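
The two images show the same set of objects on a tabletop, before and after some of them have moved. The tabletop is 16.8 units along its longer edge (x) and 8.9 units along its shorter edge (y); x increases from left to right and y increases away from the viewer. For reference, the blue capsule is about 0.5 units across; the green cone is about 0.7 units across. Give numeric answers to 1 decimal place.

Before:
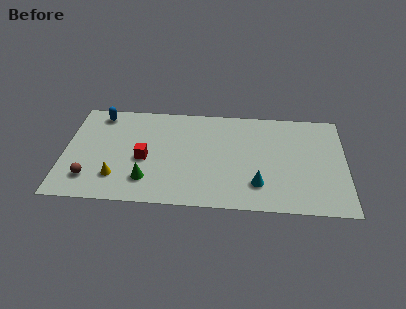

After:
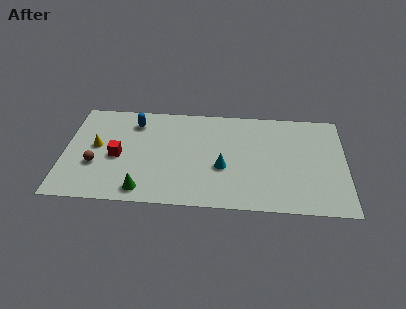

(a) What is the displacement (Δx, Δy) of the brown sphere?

(0.3, 1.2)

From the two frames, the brown sphere sits at roughly (1.6, 2.0) before and (1.9, 3.2) after.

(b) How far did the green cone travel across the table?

0.9

The green cone was near (5.0, 2.1) before and (4.8, 1.2) after, so it travelled √(0.2² + 0.9²) ≈ 0.9 units.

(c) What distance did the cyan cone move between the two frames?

2.5

The cyan cone moved from about (11.6, 2.2) to (9.5, 3.5), a distance of √(2.1² + 1.3²) ≈ 2.5.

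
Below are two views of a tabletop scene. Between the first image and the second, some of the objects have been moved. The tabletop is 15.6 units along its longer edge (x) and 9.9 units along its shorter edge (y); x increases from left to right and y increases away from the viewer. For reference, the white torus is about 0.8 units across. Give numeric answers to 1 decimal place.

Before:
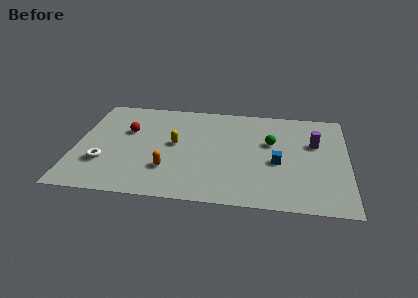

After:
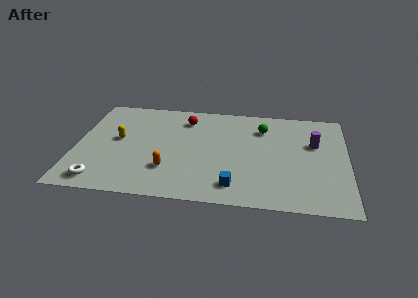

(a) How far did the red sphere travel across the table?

3.7

From (2.9, 6.3) to (6.2, 7.9), the red sphere covered √(3.3² + 1.6²) ≈ 3.7 units.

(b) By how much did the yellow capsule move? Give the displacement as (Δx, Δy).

(-3.3, 0.1)

The yellow capsule started near (5.7, 5.3) and ended near (2.4, 5.4).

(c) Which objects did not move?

the orange capsule and the purple cylinder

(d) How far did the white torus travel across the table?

1.7

From (1.7, 3.0) to (1.6, 1.3), the white torus covered √(0.1² + 1.7²) ≈ 1.7 units.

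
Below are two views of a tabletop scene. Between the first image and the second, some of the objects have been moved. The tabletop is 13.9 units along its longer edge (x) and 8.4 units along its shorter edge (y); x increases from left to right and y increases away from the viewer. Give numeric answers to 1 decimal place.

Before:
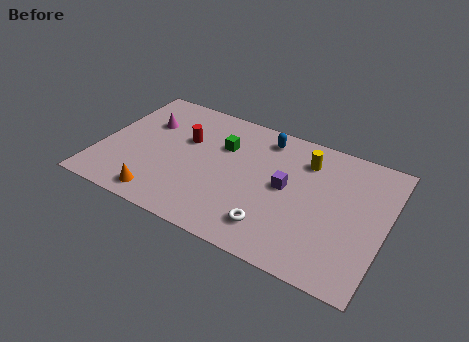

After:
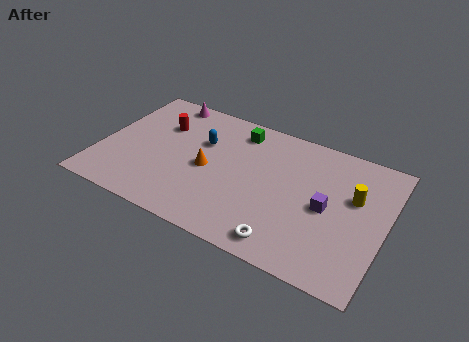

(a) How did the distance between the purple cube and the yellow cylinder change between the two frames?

-0.5

Before: roughly 2.2 units apart; after: 1.7. That's 0.5 units closer together.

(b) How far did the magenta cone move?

2.0

From (2.0, 5.7) to (2.6, 7.6), the magenta cone covered √(0.6² + 1.9²) ≈ 2.0 units.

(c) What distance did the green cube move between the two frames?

1.4

The green cube was near (5.8, 5.7) before and (6.4, 7.0) after, so it travelled √(0.6² + 1.3²) ≈ 1.4 units.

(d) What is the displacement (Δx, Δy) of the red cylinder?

(-1.3, 0.5)

The red cylinder was at about (4.0, 5.3) and moved to about (2.7, 5.8).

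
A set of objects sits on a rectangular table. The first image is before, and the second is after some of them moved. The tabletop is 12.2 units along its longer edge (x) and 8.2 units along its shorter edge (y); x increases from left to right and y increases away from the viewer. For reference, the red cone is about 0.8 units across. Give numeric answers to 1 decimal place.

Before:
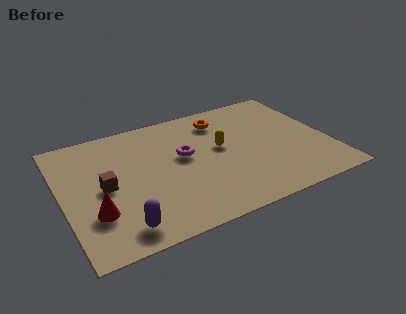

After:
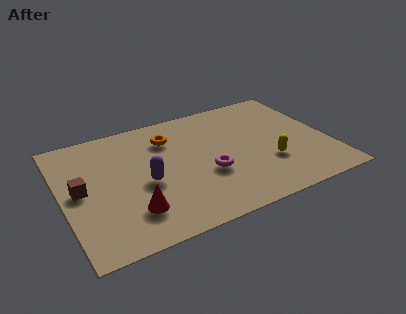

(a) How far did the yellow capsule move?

2.8

The yellow capsule moved from about (7.3, 4.6) to (9.3, 2.7), a distance of √(2.0² + 1.9²) ≈ 2.8.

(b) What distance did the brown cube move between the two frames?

1.1

The brown cube was near (1.9, 4.0) before and (0.8, 4.2) after, so it travelled √(1.1² + 0.2²) ≈ 1.1 units.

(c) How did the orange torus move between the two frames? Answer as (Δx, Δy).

(-2.5, -0.4)

The orange torus started near (7.6, 6.6) and ended near (5.1, 6.2).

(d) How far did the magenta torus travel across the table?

1.8

The magenta torus moved from about (5.6, 4.7) to (6.5, 3.1), a distance of √(0.9² + 1.6²) ≈ 1.8.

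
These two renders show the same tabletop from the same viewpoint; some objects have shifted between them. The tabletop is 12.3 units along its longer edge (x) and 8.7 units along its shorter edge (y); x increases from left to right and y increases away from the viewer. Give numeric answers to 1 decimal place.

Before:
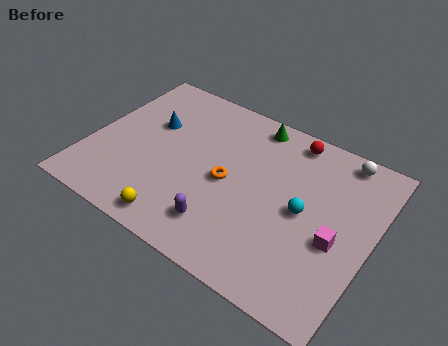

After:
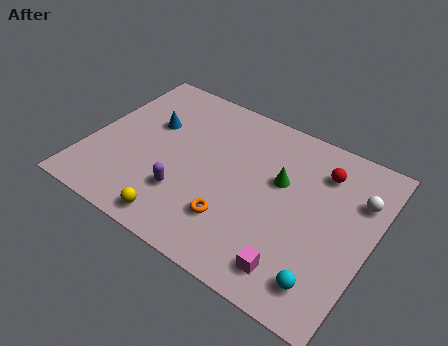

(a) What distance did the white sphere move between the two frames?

2.0

The white sphere was near (10.5, 7.8) before and (11.5, 6.1) after, so it travelled √(1.0² + 1.7²) ≈ 2.0 units.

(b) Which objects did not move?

the blue cone and the yellow sphere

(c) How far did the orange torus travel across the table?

1.9

From (6.1, 4.1) to (6.7, 2.3), the orange torus covered √(0.6² + 1.8²) ≈ 1.9 units.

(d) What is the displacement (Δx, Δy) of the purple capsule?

(-1.8, 0.7)

The purple capsule was at about (6.3, 1.8) and moved to about (4.5, 2.5).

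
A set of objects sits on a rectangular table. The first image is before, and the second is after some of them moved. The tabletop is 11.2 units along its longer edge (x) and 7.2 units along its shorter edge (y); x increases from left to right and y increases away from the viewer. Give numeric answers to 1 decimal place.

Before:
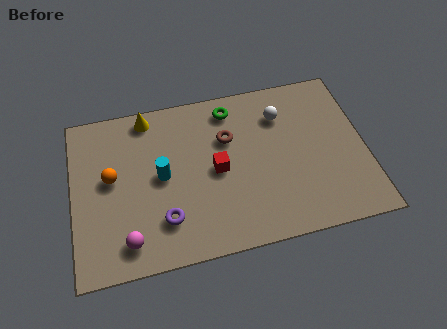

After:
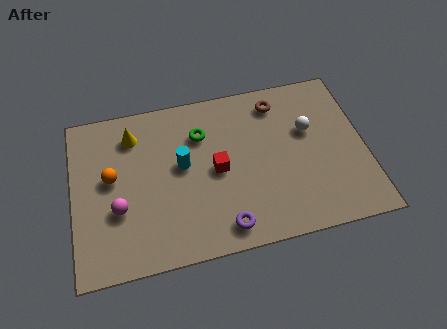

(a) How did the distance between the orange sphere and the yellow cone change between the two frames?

-0.9

Before: roughly 2.8 units apart; after: 1.9. That's 0.9 units closer together.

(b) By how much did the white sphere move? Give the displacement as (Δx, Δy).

(1.0, -0.9)

The white sphere started near (8.1, 5.4) and ended near (9.1, 4.5).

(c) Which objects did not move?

the orange sphere and the red cube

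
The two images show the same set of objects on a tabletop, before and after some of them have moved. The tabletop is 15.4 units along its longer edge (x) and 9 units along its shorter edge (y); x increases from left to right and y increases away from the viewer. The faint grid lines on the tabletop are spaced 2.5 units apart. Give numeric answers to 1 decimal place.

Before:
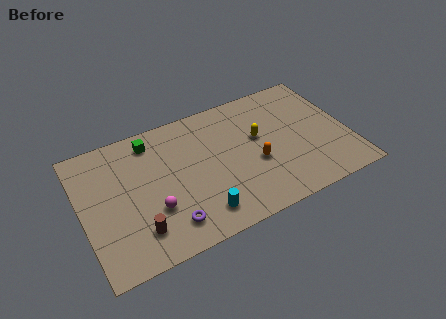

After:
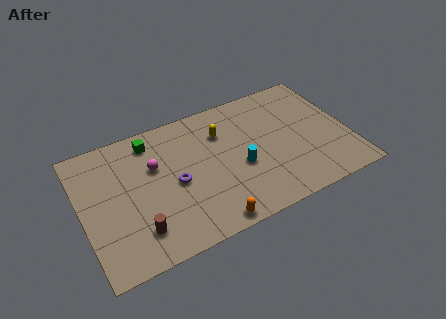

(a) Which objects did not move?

the brown cylinder and the green cube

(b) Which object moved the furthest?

the orange capsule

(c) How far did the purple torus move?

2.6

The purple torus moved from about (4.6, 1.7) to (5.3, 4.2), a distance of √(0.7² + 2.5²) ≈ 2.6.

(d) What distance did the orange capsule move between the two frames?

4.2

The orange capsule moved from about (9.9, 3.6) to (6.8, 0.8), a distance of √(3.1² + 2.8²) ≈ 4.2.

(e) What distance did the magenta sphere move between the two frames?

2.8

The magenta sphere was near (3.9, 3.0) before and (4.3, 5.8) after, so it travelled √(0.4² + 2.8²) ≈ 2.8 units.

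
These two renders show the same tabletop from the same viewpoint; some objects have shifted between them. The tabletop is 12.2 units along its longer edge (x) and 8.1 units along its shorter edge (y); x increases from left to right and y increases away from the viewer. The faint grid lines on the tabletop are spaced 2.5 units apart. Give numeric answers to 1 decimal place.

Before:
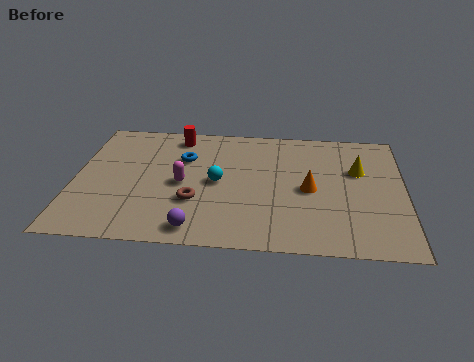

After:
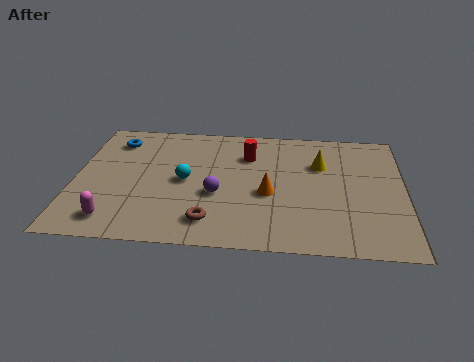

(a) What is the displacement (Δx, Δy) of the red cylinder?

(2.7, -1.1)

The red cylinder started near (3.7, 7.0) and ended near (6.4, 5.9).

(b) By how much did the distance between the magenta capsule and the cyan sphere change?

+2.4

They were about 1.3 units apart before and 3.7 after — 2.4 units further apart.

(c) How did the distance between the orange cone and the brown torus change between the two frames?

-1.5

They were about 4.3 units apart before and 2.8 after — 1.5 units closer together.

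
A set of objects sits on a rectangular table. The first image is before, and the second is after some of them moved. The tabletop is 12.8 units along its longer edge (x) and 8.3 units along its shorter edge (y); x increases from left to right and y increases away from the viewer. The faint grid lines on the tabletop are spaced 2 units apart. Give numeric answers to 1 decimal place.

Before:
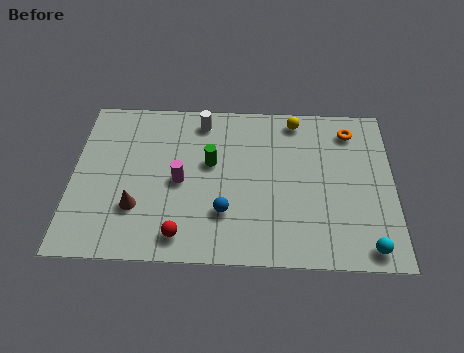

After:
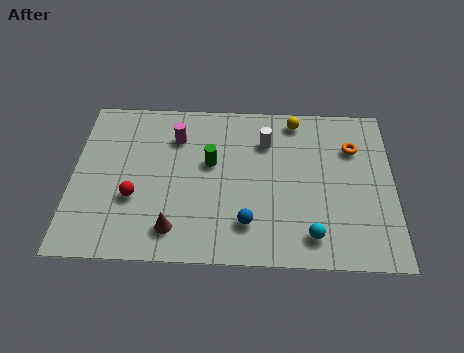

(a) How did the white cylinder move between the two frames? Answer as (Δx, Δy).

(2.6, -1.0)

From the two frames, the white cylinder sits at roughly (5.1, 7.1) before and (7.7, 6.1) after.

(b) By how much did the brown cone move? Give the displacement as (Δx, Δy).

(1.5, -1.0)

The brown cone started near (2.6, 2.5) and ended near (4.1, 1.5).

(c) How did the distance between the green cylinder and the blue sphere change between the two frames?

+0.8

The distance was about 2.6 in the first image and 3.4 in the second, so they moved 0.8 units further apart.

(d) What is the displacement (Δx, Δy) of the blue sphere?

(0.9, -0.5)

From the two frames, the blue sphere sits at roughly (6.1, 2.4) before and (7.0, 1.9) after.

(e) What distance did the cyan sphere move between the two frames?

2.3

From (11.7, 0.9) to (9.5, 1.4), the cyan sphere covered √(2.2² + 0.5²) ≈ 2.3 units.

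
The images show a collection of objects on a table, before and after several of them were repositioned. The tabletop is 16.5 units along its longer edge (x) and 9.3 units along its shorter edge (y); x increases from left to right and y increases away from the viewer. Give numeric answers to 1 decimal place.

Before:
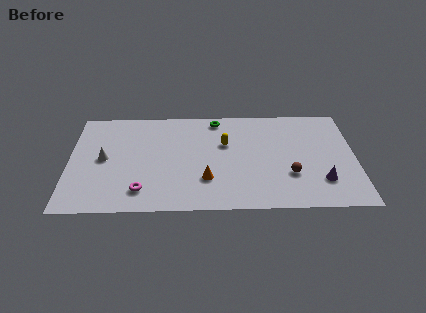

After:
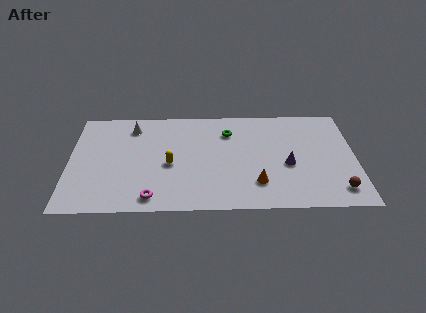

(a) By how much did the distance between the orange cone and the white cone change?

+2.7

Before: roughly 6.2 units apart; after: 8.9. That's 2.7 units further apart.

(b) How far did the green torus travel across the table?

1.4

The green torus was near (8.5, 8.2) before and (9.2, 7.0) after, so it travelled √(0.7² + 1.2²) ≈ 1.4 units.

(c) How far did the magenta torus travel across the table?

0.8

From (4.2, 1.8) to (4.8, 1.2), the magenta torus covered √(0.6² + 0.6²) ≈ 0.8 units.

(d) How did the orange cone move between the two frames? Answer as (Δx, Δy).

(2.9, -0.4)

The orange cone started near (7.9, 2.7) and ended near (10.8, 2.3).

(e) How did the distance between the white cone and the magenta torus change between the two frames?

+2.9

Before: roughly 3.6 units apart; after: 6.5. That's 2.9 units further apart.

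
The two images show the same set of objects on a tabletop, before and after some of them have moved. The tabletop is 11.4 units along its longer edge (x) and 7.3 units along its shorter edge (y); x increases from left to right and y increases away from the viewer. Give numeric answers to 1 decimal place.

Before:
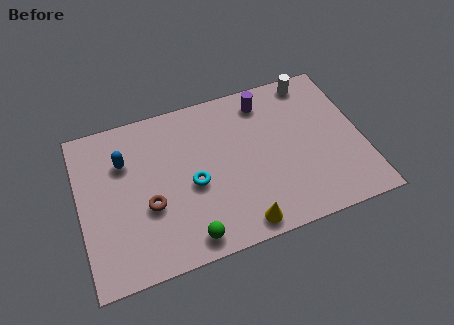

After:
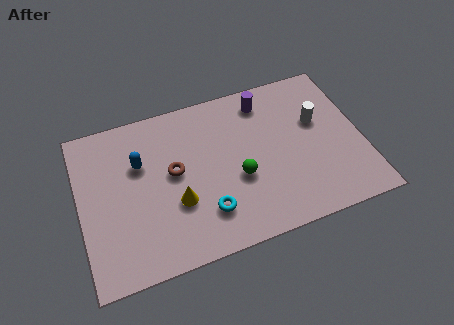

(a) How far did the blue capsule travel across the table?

0.7

From (1.9, 5.1) to (2.5, 4.8), the blue capsule covered √(0.6² + 0.3²) ≈ 0.7 units.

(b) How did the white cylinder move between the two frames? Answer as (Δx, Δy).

(0.0, -2.0)

From the two frames, the white cylinder sits at roughly (9.7, 6.5) before and (9.7, 4.5) after.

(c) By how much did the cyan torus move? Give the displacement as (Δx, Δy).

(0.4, -1.4)

The cyan torus was at about (4.5, 3.2) and moved to about (4.9, 1.8).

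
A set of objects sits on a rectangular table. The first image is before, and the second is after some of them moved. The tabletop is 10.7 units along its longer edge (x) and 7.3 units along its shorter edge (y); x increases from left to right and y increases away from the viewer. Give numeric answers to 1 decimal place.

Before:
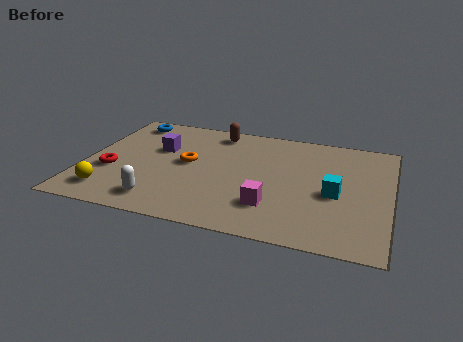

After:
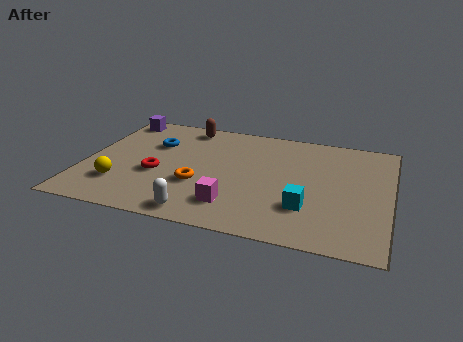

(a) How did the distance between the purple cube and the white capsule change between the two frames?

+3.2

The distance was about 3.4 in the first image and 6.6 in the second, so they moved 3.2 units further apart.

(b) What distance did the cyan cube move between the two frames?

1.4

The cyan cube was near (8.8, 3.2) before and (7.9, 2.1) after, so it travelled √(0.9² + 1.1²) ≈ 1.4 units.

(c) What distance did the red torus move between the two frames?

1.6

From (1.0, 2.7) to (2.6, 2.9), the red torus covered √(1.6² + 0.2²) ≈ 1.6 units.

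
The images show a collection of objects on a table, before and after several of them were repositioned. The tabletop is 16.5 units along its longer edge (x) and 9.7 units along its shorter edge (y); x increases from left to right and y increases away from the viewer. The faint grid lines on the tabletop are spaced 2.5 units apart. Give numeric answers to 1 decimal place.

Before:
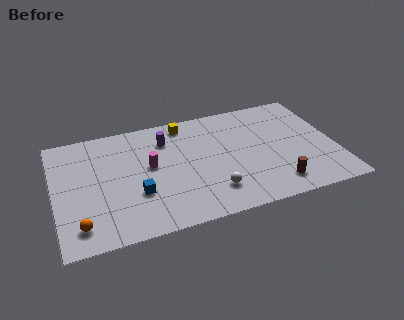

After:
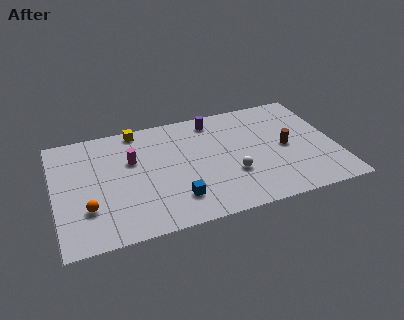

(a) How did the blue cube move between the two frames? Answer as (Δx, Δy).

(2.2, -1.1)

The blue cube started near (4.7, 3.3) and ended near (6.9, 2.2).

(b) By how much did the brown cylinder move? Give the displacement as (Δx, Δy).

(0.9, 3.0)

The brown cylinder was at about (12.7, 1.7) and moved to about (13.6, 4.7).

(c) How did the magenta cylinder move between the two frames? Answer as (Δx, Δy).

(-1.0, 0.8)

From the two frames, the magenta cylinder sits at roughly (5.6, 5.4) before and (4.6, 6.2) after.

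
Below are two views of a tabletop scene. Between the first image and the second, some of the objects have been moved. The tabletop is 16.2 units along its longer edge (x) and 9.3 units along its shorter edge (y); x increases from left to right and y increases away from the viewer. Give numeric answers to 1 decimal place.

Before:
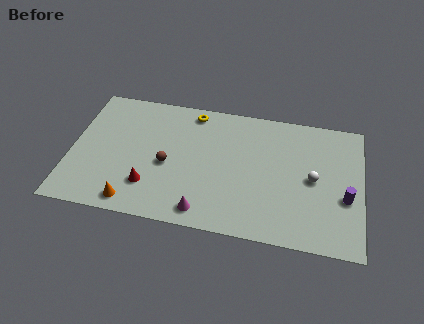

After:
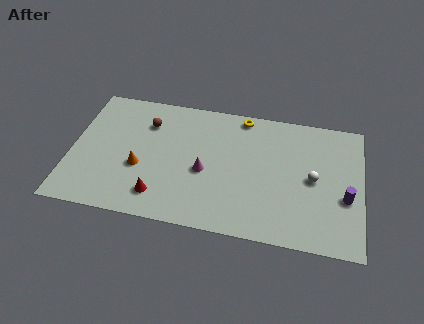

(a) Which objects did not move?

the purple cylinder and the white sphere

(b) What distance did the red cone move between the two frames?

0.8

The red cone was near (4.5, 2.4) before and (5.1, 1.8) after, so it travelled √(0.6² + 0.6²) ≈ 0.8 units.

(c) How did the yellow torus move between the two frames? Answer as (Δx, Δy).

(2.8, 0.2)

From the two frames, the yellow torus sits at roughly (6.6, 8.2) before and (9.4, 8.4) after.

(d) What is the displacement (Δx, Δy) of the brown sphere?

(-1.3, 2.8)

From the two frames, the brown sphere sits at roughly (5.4, 4.1) before and (4.1, 6.9) after.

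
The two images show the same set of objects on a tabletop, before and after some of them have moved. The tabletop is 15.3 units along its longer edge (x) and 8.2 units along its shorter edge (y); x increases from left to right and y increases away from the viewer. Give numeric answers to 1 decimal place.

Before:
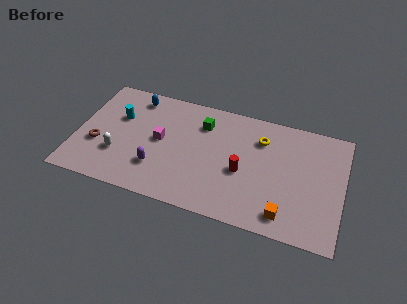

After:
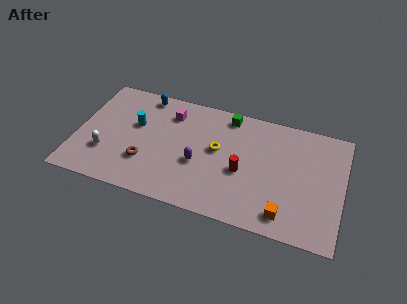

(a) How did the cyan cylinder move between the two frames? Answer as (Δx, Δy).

(1.0, -0.3)

The cyan cylinder was at about (2.3, 5.3) and moved to about (3.3, 5.0).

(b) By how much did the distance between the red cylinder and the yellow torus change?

-0.9

Before: roughly 2.8 units apart; after: 1.9. That's 0.9 units closer together.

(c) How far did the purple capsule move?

2.5

The purple capsule was near (4.8, 2.3) before and (7.1, 3.3) after, so it travelled √(2.3² + 1.0²) ≈ 2.5 units.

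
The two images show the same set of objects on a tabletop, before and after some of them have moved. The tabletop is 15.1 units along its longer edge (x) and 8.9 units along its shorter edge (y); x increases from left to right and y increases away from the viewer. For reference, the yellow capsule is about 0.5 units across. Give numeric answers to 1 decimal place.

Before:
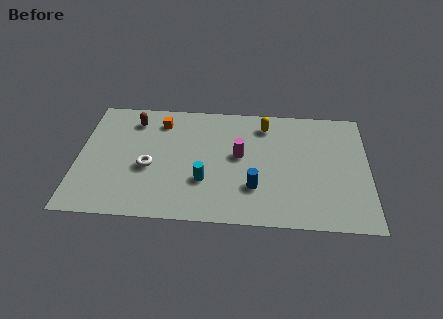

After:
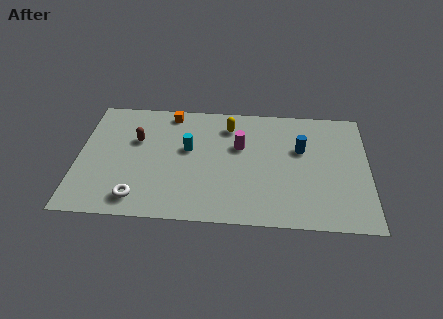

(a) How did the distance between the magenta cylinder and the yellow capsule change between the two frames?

-1.1

They were about 2.7 units apart before and 1.6 after — 1.1 units closer together.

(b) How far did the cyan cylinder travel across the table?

2.5

From (6.6, 2.9) to (5.7, 5.2), the cyan cylinder covered √(0.9² + 2.3²) ≈ 2.5 units.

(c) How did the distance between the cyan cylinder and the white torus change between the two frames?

+1.5

The distance was about 3.0 in the first image and 4.5 in the second, so they moved 1.5 units further apart.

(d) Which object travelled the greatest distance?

the blue cylinder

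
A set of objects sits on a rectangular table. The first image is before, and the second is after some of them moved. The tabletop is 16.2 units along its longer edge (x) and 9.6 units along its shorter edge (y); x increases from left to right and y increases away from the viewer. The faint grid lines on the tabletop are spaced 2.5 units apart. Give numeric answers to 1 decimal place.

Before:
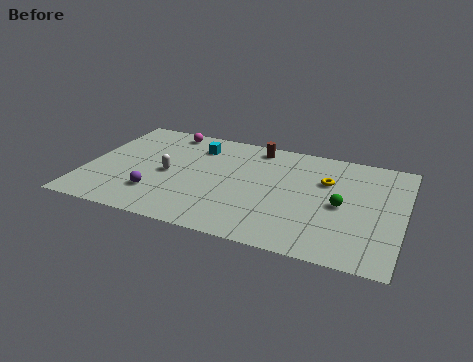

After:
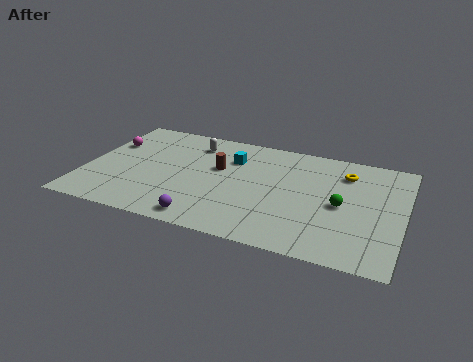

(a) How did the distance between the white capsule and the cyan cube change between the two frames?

-1.0

Before: roughly 3.2 units apart; after: 2.2. That's 1.0 units closer together.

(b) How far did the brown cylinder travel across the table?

3.1

The brown cylinder was near (8.4, 8.4) before and (6.7, 5.8) after, so it travelled √(1.7² + 2.6²) ≈ 3.1 units.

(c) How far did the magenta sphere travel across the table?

3.5

The magenta sphere moved from about (3.7, 8.5) to (0.9, 6.4), a distance of √(2.8² + 2.1²) ≈ 3.5.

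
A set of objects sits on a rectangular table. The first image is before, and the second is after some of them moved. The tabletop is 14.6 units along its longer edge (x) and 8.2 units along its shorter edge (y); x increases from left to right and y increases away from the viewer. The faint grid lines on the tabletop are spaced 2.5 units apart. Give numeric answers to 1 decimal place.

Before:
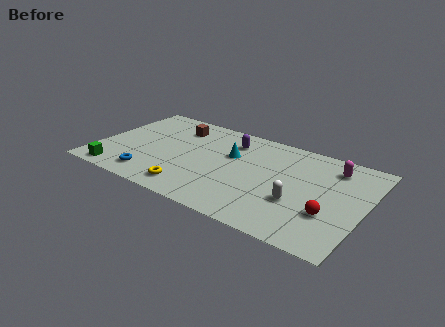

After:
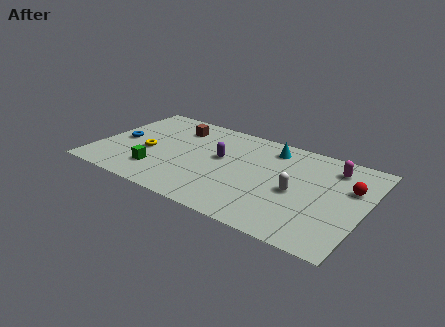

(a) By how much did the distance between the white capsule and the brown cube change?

-0.5

Before: roughly 8.1 units apart; after: 7.6. That's 0.5 units closer together.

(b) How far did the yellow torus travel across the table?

3.6

From (5.6, 1.3) to (2.8, 3.5), the yellow torus covered √(2.8² + 2.2²) ≈ 3.6 units.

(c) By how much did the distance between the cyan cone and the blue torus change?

+3.1

The distance was about 5.4 in the first image and 8.5 in the second, so they moved 3.1 units further apart.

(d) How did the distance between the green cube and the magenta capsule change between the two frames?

-2.4

Before: roughly 12.5 units apart; after: 10.1. That's 2.4 units closer together.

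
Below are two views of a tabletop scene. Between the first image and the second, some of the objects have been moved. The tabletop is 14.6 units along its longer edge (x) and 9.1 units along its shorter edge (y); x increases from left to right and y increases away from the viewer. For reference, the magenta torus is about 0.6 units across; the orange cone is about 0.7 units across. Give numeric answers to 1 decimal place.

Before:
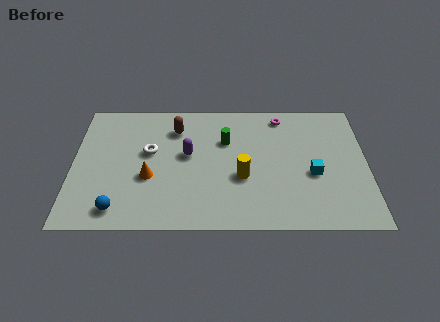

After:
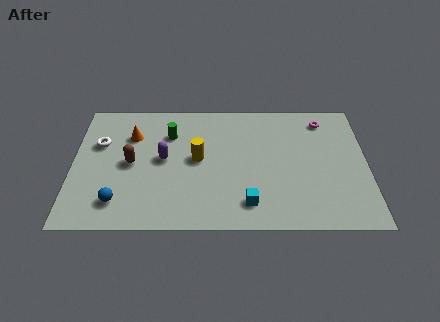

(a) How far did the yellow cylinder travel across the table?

2.6

The yellow cylinder moved from about (8.4, 3.5) to (6.2, 4.8), a distance of √(2.2² + 1.3²) ≈ 2.6.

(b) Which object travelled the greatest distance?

the cyan cube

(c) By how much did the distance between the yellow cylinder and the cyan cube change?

+0.5

They were about 3.5 units apart before and 4.0 after — 0.5 units further apart.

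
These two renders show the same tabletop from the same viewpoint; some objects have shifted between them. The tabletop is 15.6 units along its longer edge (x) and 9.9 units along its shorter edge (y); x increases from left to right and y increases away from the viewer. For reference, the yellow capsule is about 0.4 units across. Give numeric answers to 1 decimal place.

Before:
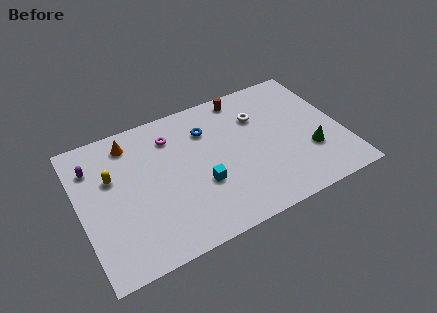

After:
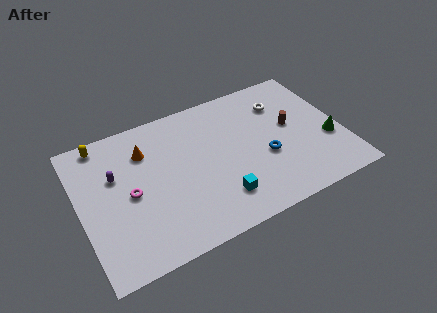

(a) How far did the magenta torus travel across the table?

4.1

From (5.7, 7.7) to (2.9, 4.7), the magenta torus covered √(2.8² + 3.0²) ≈ 4.1 units.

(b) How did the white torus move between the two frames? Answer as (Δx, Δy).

(1.5, 0.4)

The white torus started near (10.9, 7.0) and ended near (12.4, 7.4).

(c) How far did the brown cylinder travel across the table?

4.1

The brown cylinder was near (10.2, 8.8) before and (12.7, 5.5) after, so it travelled √(2.5² + 3.3²) ≈ 4.1 units.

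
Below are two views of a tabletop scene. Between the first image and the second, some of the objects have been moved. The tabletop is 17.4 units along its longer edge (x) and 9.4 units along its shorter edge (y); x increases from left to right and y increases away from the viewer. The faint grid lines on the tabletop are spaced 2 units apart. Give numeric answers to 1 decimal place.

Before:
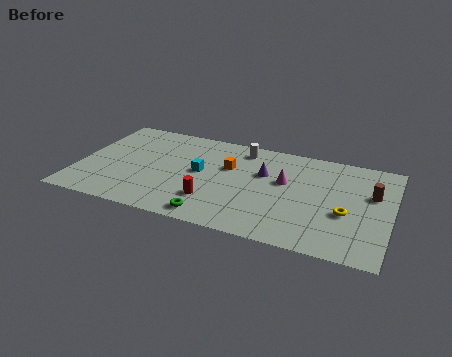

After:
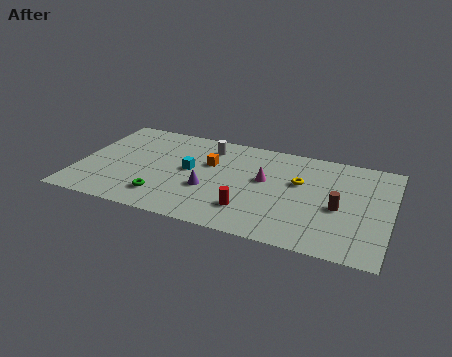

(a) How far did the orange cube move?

1.1

The orange cube was near (8.3, 6.0) before and (7.2, 6.0) after, so it travelled √(1.1² + 0.0²) ≈ 1.1 units.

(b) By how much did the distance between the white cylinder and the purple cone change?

+1.7

Before: roughly 2.4 units apart; after: 4.1. That's 1.7 units further apart.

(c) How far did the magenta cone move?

1.1

The magenta cone moved from about (11.5, 5.6) to (10.4, 5.4), a distance of √(1.1² + 0.2²) ≈ 1.1.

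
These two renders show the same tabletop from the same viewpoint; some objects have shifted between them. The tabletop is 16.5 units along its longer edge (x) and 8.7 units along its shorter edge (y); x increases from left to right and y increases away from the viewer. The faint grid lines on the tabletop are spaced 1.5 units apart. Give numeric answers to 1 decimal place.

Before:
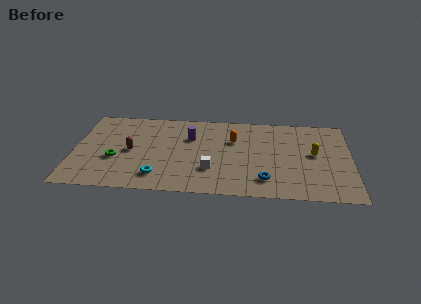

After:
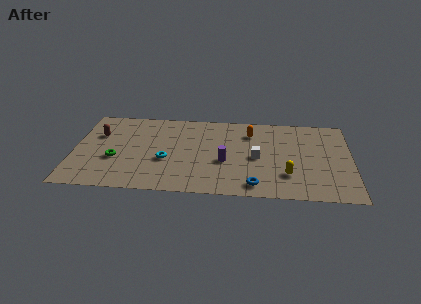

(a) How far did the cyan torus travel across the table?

1.7

The cyan torus moved from about (5.1, 1.7) to (5.5, 3.4), a distance of √(0.4² + 1.7²) ≈ 1.7.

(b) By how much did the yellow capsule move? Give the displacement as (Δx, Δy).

(-1.6, -2.3)

The yellow capsule started near (14.3, 4.7) and ended near (12.7, 2.4).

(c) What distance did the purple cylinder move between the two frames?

3.2

The purple cylinder was near (6.9, 5.9) before and (9.0, 3.5) after, so it travelled √(2.1² + 2.4²) ≈ 3.2 units.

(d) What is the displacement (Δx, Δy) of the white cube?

(2.7, 1.5)

The white cube was at about (8.2, 2.6) and moved to about (10.9, 4.1).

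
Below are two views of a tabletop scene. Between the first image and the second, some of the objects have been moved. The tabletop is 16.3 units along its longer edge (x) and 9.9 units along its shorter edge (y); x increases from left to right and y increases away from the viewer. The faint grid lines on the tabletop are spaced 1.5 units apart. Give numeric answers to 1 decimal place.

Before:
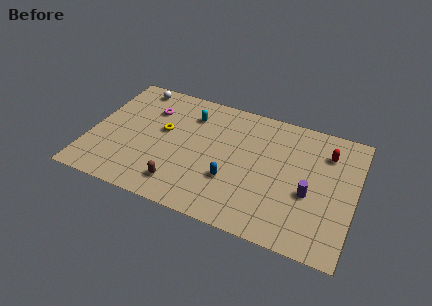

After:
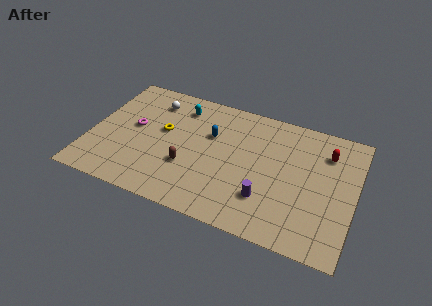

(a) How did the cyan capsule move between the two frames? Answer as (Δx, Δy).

(-0.7, 0.4)

The cyan capsule started near (5.9, 7.6) and ended near (5.2, 8.0).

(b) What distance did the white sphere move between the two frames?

1.6

From (2.2, 8.8) to (3.5, 7.9), the white sphere covered √(1.3² + 0.9²) ≈ 1.6 units.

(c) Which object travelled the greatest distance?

the blue capsule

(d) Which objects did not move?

the yellow torus and the red capsule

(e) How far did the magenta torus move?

2.0

The magenta torus was near (3.4, 7.2) before and (2.6, 5.4) after, so it travelled √(0.8² + 1.8²) ≈ 2.0 units.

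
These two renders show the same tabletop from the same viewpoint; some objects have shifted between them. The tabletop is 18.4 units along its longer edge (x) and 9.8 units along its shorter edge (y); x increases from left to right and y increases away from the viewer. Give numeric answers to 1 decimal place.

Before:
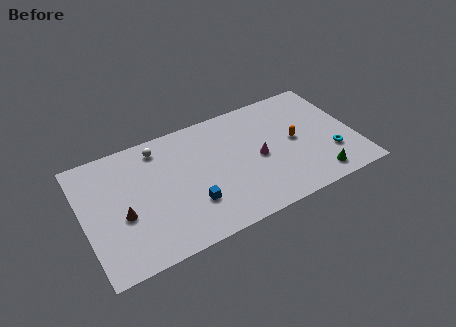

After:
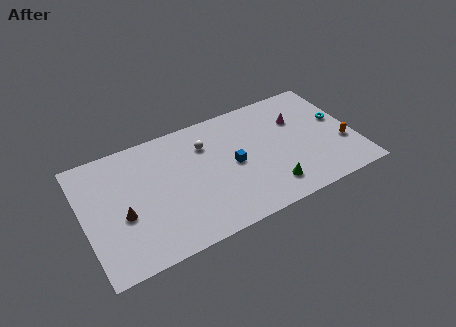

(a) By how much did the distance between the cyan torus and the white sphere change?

-3.3

Before: roughly 12.4 units apart; after: 9.1. That's 3.3 units closer together.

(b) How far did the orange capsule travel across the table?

3.5

The orange capsule moved from about (14.4, 5.0) to (17.5, 3.4), a distance of √(3.1² + 1.6²) ≈ 3.5.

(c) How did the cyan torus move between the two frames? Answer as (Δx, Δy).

(0.9, 2.7)

From the two frames, the cyan torus sits at roughly (16.6, 2.9) before and (17.5, 5.6) after.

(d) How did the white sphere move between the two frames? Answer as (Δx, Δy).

(3.1, -1.1)

The white sphere was at about (5.4, 8.3) and moved to about (8.5, 7.2).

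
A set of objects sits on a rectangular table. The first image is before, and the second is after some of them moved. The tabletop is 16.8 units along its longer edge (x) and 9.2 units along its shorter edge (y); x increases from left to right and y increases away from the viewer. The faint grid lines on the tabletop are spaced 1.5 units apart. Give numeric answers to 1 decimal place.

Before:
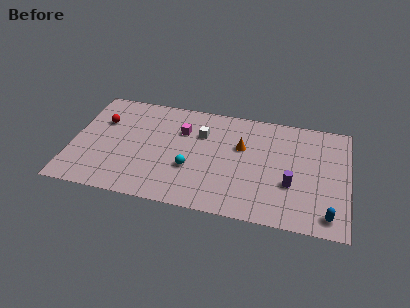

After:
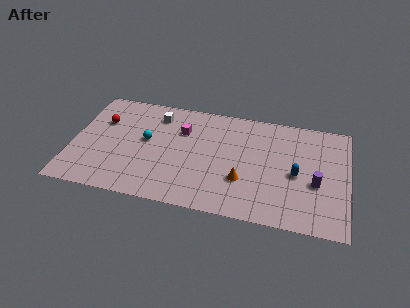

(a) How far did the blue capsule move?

3.5

The blue capsule was near (15.7, 1.3) before and (13.7, 4.2) after, so it travelled √(2.0² + 2.9²) ≈ 3.5 units.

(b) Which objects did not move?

the magenta cube and the red sphere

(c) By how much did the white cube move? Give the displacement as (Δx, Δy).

(-2.8, 1.0)

The white cube started near (7.8, 6.4) and ended near (5.0, 7.4).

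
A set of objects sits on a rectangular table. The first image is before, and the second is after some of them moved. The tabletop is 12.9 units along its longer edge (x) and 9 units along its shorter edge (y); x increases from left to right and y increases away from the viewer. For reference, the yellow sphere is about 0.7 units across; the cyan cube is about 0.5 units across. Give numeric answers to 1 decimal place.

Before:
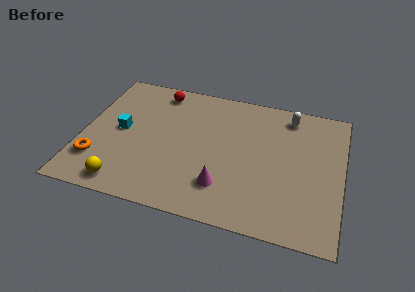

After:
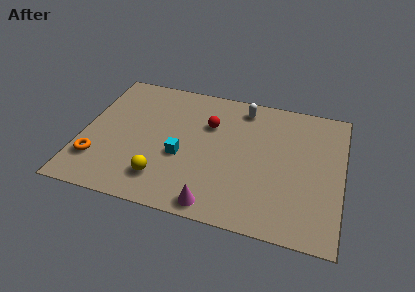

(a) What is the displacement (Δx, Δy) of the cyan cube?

(3.1, -1.0)

From the two frames, the cyan cube sits at roughly (1.9, 4.6) before and (5.0, 3.6) after.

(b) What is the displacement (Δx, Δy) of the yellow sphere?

(1.8, 0.8)

The yellow sphere started near (2.4, 1.1) and ended near (4.2, 1.9).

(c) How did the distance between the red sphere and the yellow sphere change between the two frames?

-2.1

Before: roughly 6.8 units apart; after: 4.7. That's 2.1 units closer together.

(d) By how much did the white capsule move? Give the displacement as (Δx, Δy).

(-2.3, 0.0)

The white capsule was at about (10.1, 7.7) and moved to about (7.8, 7.7).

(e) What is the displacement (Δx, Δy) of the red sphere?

(2.7, -1.7)

The red sphere was at about (3.5, 7.8) and moved to about (6.2, 6.1).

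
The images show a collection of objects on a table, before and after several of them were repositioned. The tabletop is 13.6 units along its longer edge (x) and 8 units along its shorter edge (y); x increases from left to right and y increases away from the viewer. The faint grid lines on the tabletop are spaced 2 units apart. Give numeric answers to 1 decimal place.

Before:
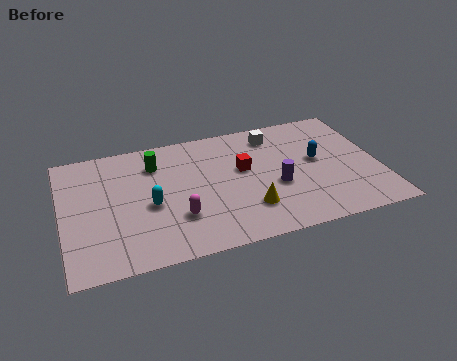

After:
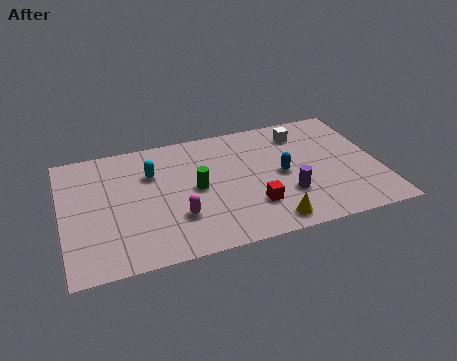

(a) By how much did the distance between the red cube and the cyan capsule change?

+1.0

The distance was about 4.3 in the first image and 5.3 in the second, so they moved 1.0 units further apart.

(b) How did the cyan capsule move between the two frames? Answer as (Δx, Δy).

(0.2, 2.0)

From the two frames, the cyan capsule sits at roughly (3.7, 3.5) before and (3.9, 5.5) after.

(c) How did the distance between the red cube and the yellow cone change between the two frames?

-1.3

Before: roughly 2.6 units apart; after: 1.3. That's 1.3 units closer together.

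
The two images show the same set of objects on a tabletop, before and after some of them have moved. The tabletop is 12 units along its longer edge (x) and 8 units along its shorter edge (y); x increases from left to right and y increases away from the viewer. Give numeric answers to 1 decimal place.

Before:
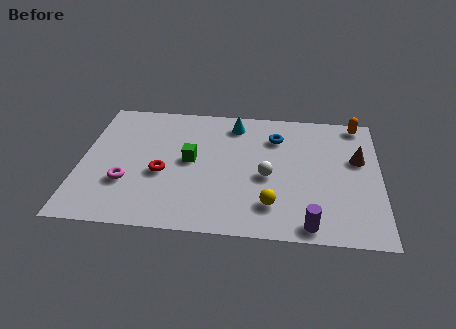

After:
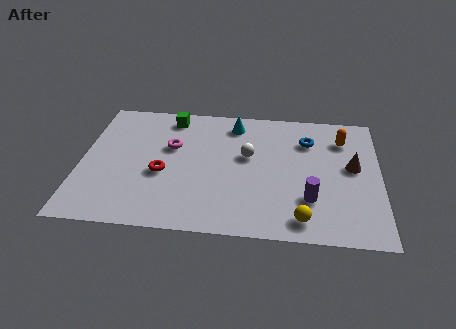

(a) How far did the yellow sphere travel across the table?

1.4

The yellow sphere moved from about (7.7, 1.8) to (8.9, 1.1), a distance of √(1.2² + 0.7²) ≈ 1.4.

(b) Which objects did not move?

the red torus and the cyan cone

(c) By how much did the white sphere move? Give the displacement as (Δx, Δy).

(-0.8, 1.2)

From the two frames, the white sphere sits at roughly (7.5, 3.5) before and (6.7, 4.7) after.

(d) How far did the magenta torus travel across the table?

2.9

The magenta torus was near (1.9, 2.6) before and (3.6, 5.0) after, so it travelled √(1.7² + 2.4²) ≈ 2.9 units.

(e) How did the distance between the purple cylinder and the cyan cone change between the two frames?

-1.3

They were about 6.7 units apart before and 5.4 after — 1.3 units closer together.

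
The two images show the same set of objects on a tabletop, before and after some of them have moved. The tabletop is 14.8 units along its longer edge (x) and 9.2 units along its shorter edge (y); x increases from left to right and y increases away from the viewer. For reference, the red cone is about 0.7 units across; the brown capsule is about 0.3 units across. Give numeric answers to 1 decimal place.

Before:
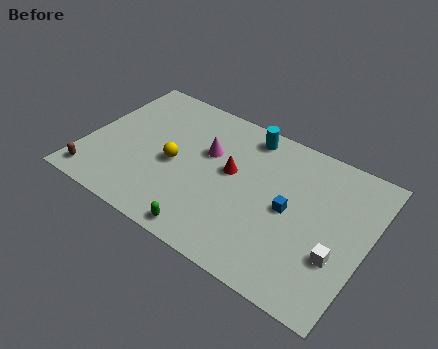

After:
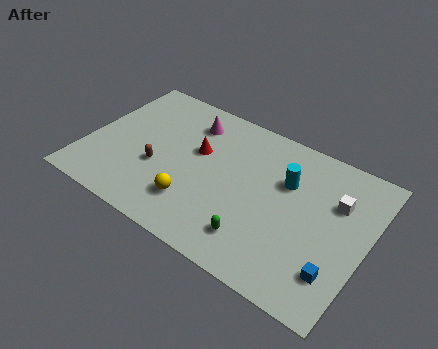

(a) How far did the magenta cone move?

1.9

From (6.2, 5.8) to (5.0, 7.3), the magenta cone covered √(1.2² + 1.5²) ≈ 1.9 units.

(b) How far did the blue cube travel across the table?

3.6

From (10.8, 4.5) to (13.6, 2.2), the blue cube covered √(2.8² + 2.3²) ≈ 3.6 units.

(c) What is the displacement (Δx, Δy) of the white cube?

(-0.5, 3.1)

The white cube was at about (13.5, 3.1) and moved to about (13.0, 6.2).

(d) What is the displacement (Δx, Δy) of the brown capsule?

(3.0, 2.3)

From the two frames, the brown capsule sits at roughly (0.9, 1.2) before and (3.9, 3.5) after.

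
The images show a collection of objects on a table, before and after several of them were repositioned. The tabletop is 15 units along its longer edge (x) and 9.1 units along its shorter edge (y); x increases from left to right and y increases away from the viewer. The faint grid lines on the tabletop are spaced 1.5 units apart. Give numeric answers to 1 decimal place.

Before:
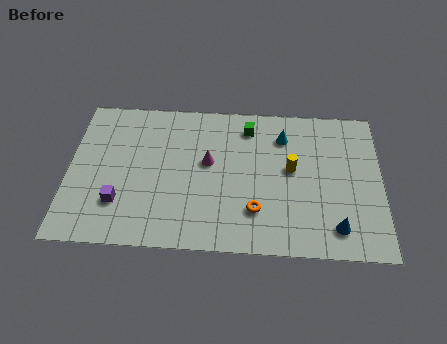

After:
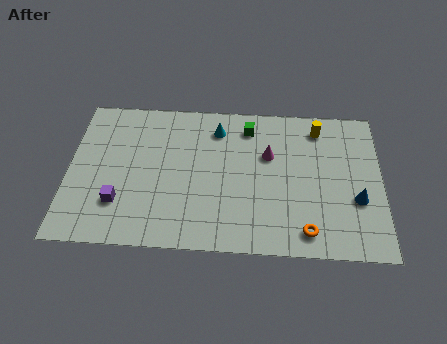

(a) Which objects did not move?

the green cube and the purple cube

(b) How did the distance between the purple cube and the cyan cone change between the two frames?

-2.4

Before: roughly 9.0 units apart; after: 6.6. That's 2.4 units closer together.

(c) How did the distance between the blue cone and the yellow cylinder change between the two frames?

+0.7

Before: roughly 4.0 units apart; after: 4.7. That's 0.7 units further apart.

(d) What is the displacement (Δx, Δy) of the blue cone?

(1.0, 1.7)

The blue cone was at about (12.8, 1.6) and moved to about (13.8, 3.3).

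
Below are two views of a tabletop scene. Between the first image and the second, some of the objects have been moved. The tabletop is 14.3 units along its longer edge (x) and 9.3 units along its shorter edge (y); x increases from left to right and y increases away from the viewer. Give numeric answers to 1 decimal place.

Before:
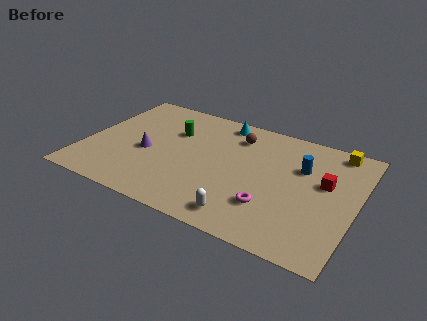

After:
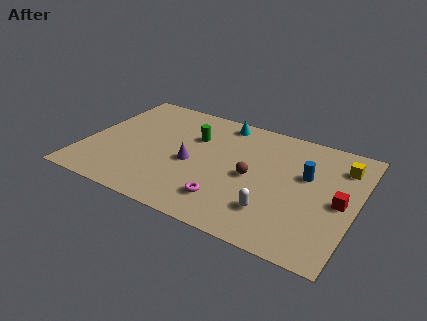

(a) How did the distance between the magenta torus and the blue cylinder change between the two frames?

+1.4

They were about 3.8 units apart before and 5.2 after — 1.4 units further apart.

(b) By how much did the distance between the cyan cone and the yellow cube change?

+0.5

The distance was about 6.1 in the first image and 6.6 in the second, so they moved 0.5 units further apart.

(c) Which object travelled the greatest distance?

the brown sphere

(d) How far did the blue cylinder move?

0.6

From (11.3, 6.2) to (11.6, 5.7), the blue cylinder covered √(0.3² + 0.5²) ≈ 0.6 units.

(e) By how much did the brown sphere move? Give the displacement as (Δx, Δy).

(1.2, -2.9)

From the two frames, the brown sphere sits at roughly (7.7, 7.3) before and (8.9, 4.4) after.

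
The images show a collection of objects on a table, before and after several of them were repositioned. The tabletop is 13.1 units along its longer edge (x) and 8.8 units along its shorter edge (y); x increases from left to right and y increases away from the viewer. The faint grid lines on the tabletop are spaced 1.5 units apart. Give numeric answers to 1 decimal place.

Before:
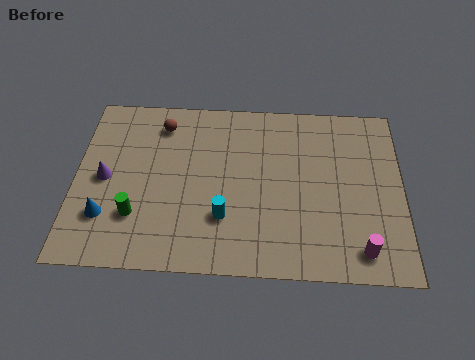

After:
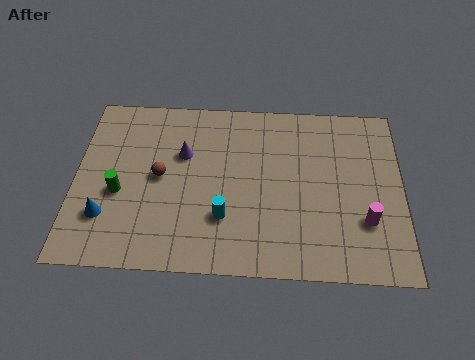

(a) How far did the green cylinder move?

1.3

The green cylinder moved from about (2.5, 2.5) to (1.8, 3.6), a distance of √(0.7² + 1.1²) ≈ 1.3.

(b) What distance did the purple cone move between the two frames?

3.4

From (1.2, 4.3) to (4.3, 5.7), the purple cone covered √(3.1² + 1.4²) ≈ 3.4 units.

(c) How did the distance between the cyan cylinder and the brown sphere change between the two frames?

-2.1

The distance was about 5.3 in the first image and 3.2 in the second, so they moved 2.1 units closer together.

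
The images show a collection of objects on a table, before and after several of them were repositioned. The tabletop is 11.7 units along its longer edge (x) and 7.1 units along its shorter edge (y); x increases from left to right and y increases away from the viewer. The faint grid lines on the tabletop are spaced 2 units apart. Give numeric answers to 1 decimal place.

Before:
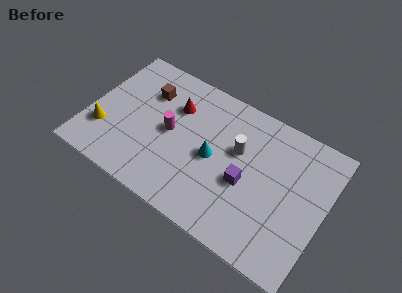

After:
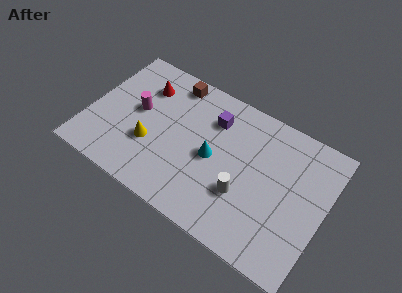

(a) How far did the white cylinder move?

2.1

The white cylinder moved from about (7.3, 4.4) to (7.9, 2.4), a distance of √(0.6² + 2.0²) ≈ 2.1.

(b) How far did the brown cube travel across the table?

1.6

From (2.6, 5.1) to (3.7, 6.2), the brown cube covered √(1.1² + 1.1²) ≈ 1.6 units.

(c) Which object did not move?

the cyan cone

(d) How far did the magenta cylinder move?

1.7

From (4.0, 3.6) to (2.3, 3.9), the magenta cylinder covered √(1.7² + 0.3²) ≈ 1.7 units.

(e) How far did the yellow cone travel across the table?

2.3

The yellow cone was near (0.9, 2.1) before and (3.2, 2.5) after, so it travelled √(2.3² + 0.4²) ≈ 2.3 units.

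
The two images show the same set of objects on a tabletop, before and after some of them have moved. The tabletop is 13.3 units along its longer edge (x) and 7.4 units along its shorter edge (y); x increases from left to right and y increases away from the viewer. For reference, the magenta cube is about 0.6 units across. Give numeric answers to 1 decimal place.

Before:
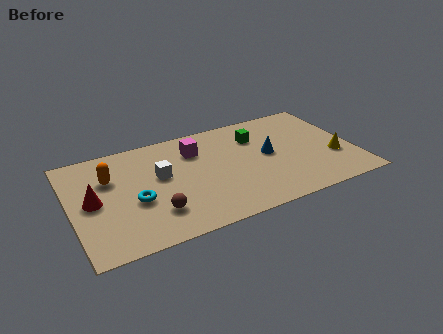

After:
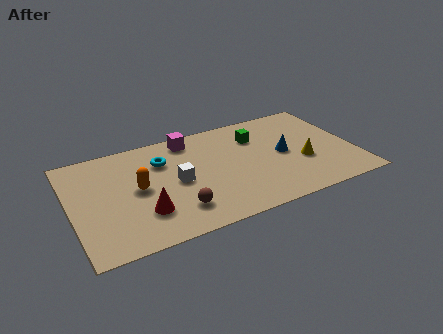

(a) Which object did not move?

the green cube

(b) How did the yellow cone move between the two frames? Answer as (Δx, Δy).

(-1.5, 0.2)

The yellow cone was at about (12.3, 2.6) and moved to about (10.8, 2.8).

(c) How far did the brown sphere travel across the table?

1.0

From (3.7, 1.9) to (4.7, 1.7), the brown sphere covered √(1.0² + 0.2²) ≈ 1.0 units.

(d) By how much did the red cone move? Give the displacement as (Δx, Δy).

(2.2, -1.6)

The red cone started near (1.0, 3.7) and ended near (3.2, 2.1).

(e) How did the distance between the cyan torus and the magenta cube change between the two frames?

-2.2

They were about 4.0 units apart before and 1.8 after — 2.2 units closer together.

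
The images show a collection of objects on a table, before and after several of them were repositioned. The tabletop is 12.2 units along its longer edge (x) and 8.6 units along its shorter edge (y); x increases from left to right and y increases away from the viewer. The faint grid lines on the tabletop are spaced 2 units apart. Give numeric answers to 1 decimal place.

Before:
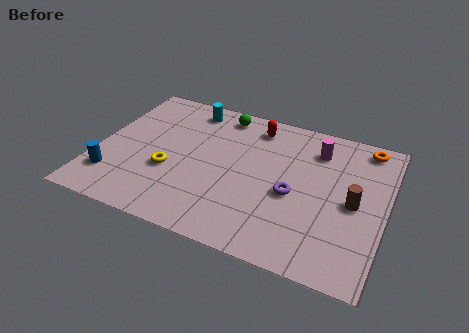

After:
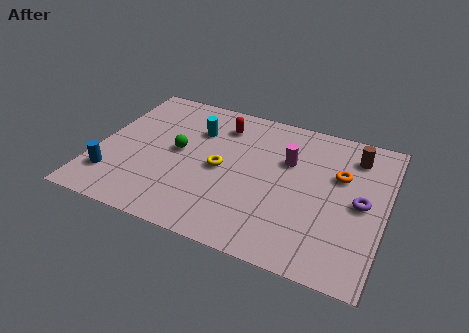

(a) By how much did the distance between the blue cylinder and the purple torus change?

+2.8

Before: roughly 7.7 units apart; after: 10.5. That's 2.8 units further apart.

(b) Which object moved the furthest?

the green sphere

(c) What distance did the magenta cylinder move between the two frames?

1.6

The magenta cylinder moved from about (9.1, 6.7) to (8.0, 5.6), a distance of √(1.1² + 1.1²) ≈ 1.6.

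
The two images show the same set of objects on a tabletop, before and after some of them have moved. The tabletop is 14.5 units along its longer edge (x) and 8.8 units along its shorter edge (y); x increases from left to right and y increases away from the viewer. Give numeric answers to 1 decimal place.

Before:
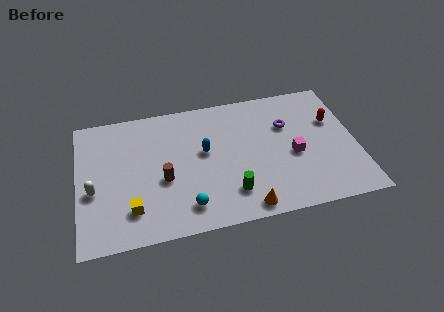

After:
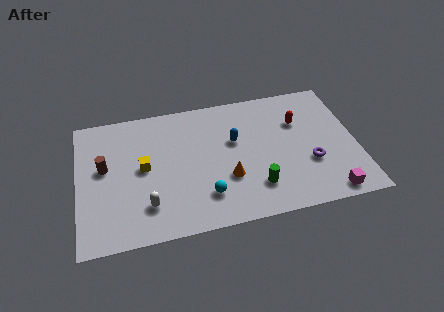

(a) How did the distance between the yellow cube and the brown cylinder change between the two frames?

-0.3

They were about 2.3 units apart before and 2.0 after — 0.3 units closer together.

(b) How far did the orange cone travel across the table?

2.2

The orange cone was near (8.5, 0.9) before and (7.7, 3.0) after, so it travelled √(0.8² + 2.1²) ≈ 2.2 units.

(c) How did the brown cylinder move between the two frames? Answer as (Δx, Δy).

(-3.0, 1.4)

From the two frames, the brown cylinder sits at roughly (4.4, 3.6) before and (1.4, 5.0) after.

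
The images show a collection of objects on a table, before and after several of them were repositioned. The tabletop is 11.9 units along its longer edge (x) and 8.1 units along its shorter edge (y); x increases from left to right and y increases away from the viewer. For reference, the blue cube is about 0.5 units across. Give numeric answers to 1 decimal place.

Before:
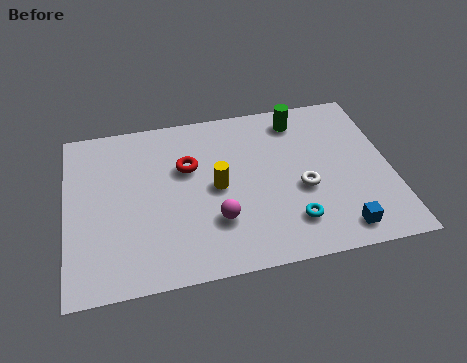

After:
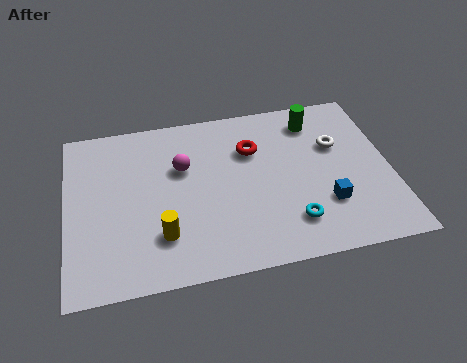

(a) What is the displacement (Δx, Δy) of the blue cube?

(-0.4, 1.3)

The blue cube started near (9.8, 1.1) and ended near (9.4, 2.4).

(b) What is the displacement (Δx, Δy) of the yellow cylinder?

(-2.1, -1.9)

From the two frames, the yellow cylinder sits at roughly (5.5, 4.0) before and (3.4, 2.1) after.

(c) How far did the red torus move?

2.4

The red torus moved from about (4.5, 5.2) to (6.9, 5.6), a distance of √(2.4² + 0.4²) ≈ 2.4.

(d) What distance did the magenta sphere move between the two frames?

3.0

The magenta sphere moved from about (5.4, 2.4) to (4.3, 5.2), a distance of √(1.1² + 2.8²) ≈ 3.0.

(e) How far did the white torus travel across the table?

2.4

The white torus was near (8.6, 3.3) before and (10.0, 5.2) after, so it travelled √(1.4² + 1.9²) ≈ 2.4 units.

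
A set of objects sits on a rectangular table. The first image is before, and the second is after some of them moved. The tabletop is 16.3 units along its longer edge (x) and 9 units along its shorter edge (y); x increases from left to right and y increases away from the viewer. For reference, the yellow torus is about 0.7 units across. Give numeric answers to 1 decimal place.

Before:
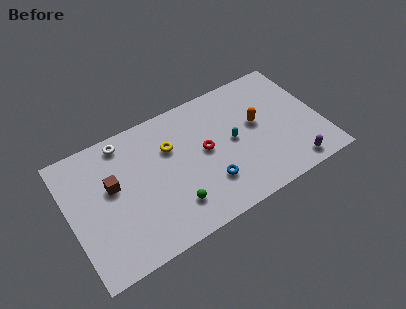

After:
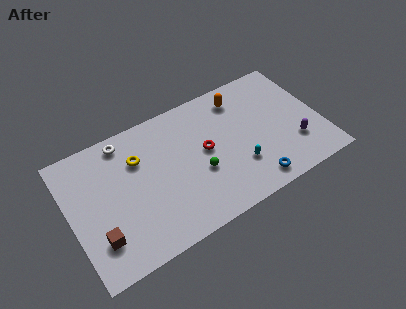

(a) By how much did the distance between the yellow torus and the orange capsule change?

+1.3

They were about 5.7 units apart before and 7.0 after — 1.3 units further apart.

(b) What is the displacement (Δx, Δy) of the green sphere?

(1.9, 1.4)

The green sphere started near (6.3, 2.1) and ended near (8.2, 3.5).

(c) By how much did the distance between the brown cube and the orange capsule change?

+1.7

They were about 9.5 units apart before and 11.2 after — 1.7 units further apart.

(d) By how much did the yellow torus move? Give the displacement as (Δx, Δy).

(-2.1, 0.2)

From the two frames, the yellow torus sits at roughly (6.7, 6.1) before and (4.6, 6.3) after.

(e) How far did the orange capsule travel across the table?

2.4

The orange capsule moved from about (12.3, 5.1) to (11.5, 7.4), a distance of √(0.8² + 2.3²) ≈ 2.4.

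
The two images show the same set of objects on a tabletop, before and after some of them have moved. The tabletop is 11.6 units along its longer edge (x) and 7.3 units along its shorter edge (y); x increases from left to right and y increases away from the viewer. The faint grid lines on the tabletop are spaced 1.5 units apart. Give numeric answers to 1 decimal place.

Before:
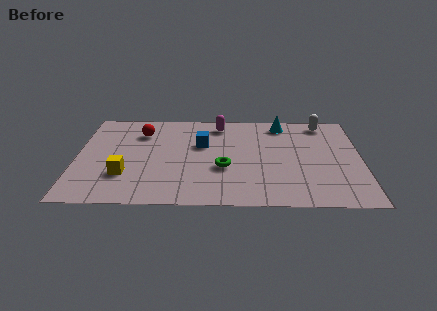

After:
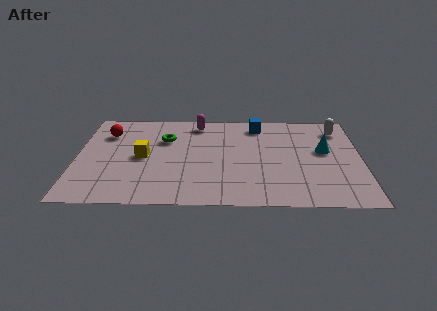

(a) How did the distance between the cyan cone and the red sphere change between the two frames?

+3.1

They were about 5.9 units apart before and 9.0 after — 3.1 units further apart.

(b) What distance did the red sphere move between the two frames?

1.4

From (2.6, 5.5) to (1.2, 5.4), the red sphere covered √(1.4² + 0.1²) ≈ 1.4 units.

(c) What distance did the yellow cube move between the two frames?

1.6

The yellow cube moved from about (2.0, 2.2) to (2.7, 3.6), a distance of √(0.7² + 1.4²) ≈ 1.6.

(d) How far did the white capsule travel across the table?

0.8

The white capsule was near (10.1, 6.4) before and (10.7, 5.9) after, so it travelled √(0.6² + 0.5²) ≈ 0.8 units.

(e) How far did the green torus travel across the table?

3.3

From (6.0, 2.8) to (3.6, 5.0), the green torus covered √(2.4² + 2.2²) ≈ 3.3 units.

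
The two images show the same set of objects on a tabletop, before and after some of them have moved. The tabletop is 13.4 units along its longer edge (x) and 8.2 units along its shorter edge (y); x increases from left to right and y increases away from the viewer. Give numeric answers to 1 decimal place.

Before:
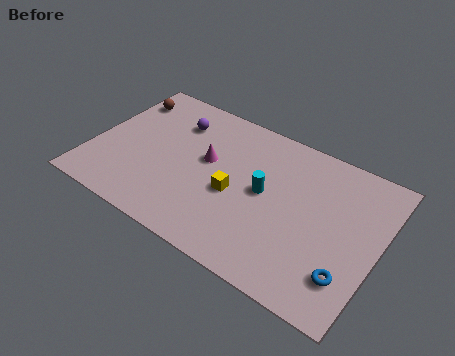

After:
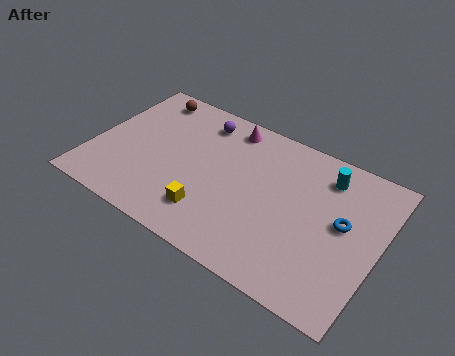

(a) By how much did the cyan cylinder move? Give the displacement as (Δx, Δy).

(2.5, 2.3)

From the two frames, the cyan cylinder sits at roughly (8.1, 4.3) before and (10.6, 6.6) after.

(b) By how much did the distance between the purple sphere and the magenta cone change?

-1.0

They were about 2.3 units apart before and 1.3 after — 1.0 units closer together.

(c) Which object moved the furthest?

the cyan cylinder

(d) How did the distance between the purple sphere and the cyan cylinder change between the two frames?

+1.0

Before: roughly 5.0 units apart; after: 6.0. That's 1.0 units further apart.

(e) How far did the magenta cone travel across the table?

2.5

The magenta cone moved from about (5.3, 4.7) to (5.9, 7.1), a distance of √(0.6² + 2.4²) ≈ 2.5.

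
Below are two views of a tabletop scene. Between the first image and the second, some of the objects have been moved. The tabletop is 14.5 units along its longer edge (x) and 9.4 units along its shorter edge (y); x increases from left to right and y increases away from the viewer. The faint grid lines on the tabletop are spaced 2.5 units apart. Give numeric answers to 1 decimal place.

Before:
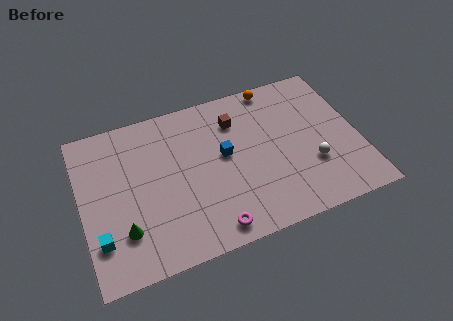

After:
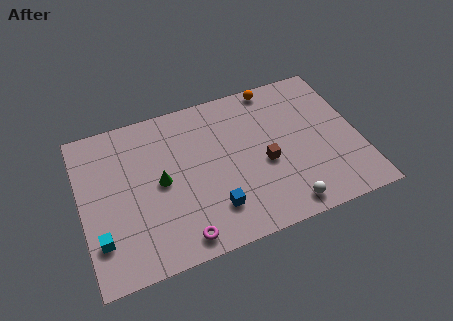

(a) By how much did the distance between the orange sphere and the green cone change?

-3.0

They were about 10.5 units apart before and 7.5 after — 3.0 units closer together.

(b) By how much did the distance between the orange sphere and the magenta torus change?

+0.9

Before: roughly 8.5 units apart; after: 9.4. That's 0.9 units further apart.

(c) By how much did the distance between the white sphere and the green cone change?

-2.8

Before: roughly 9.9 units apart; after: 7.1. That's 2.8 units closer together.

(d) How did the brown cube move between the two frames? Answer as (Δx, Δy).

(1.2, -3.1)

The brown cube was at about (8.3, 7.1) and moved to about (9.5, 4.0).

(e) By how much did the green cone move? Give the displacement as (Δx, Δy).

(2.1, 2.2)

The green cone started near (2.0, 2.5) and ended near (4.1, 4.7).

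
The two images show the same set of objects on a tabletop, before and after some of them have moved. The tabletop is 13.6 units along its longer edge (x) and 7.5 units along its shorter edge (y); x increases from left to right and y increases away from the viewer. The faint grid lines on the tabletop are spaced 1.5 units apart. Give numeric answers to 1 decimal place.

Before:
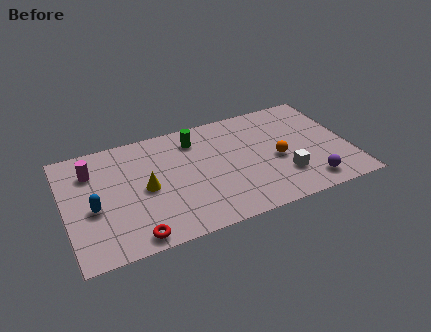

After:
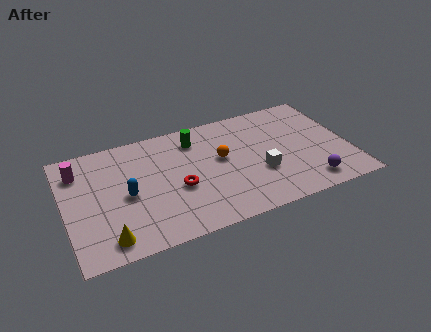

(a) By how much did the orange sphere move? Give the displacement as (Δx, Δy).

(-2.6, 1.0)

From the two frames, the orange sphere sits at roughly (10.1, 3.3) before and (7.5, 4.3) after.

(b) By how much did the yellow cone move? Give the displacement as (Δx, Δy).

(-2.0, -2.5)

The yellow cone was at about (3.8, 3.6) and moved to about (1.8, 1.1).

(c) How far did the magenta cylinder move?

0.6

From (1.4, 5.6) to (0.8, 5.8), the magenta cylinder covered √(0.6² + 0.2²) ≈ 0.6 units.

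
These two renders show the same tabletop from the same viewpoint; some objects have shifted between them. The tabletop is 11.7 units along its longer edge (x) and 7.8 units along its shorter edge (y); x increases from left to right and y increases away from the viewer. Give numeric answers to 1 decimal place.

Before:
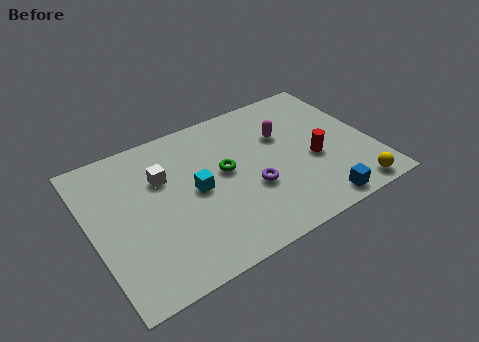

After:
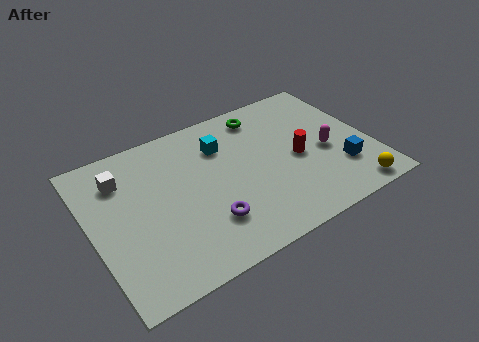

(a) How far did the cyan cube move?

2.3

The cyan cube moved from about (4.3, 3.9) to (5.7, 5.7), a distance of √(1.4² + 1.8²) ≈ 2.3.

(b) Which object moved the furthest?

the green torus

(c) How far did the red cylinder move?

0.7

The red cylinder was near (9.2, 3.2) before and (8.6, 3.6) after, so it travelled √(0.6² + 0.4²) ≈ 0.7 units.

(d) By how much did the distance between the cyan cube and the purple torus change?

+1.4

The distance was about 2.4 in the first image and 3.8 in the second, so they moved 1.4 units further apart.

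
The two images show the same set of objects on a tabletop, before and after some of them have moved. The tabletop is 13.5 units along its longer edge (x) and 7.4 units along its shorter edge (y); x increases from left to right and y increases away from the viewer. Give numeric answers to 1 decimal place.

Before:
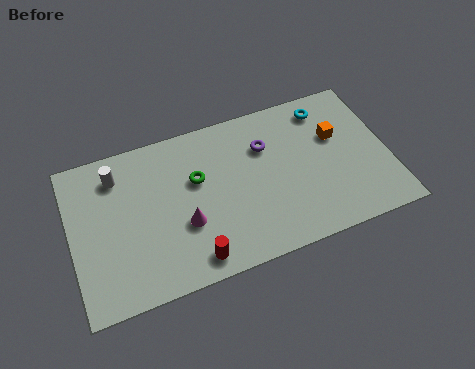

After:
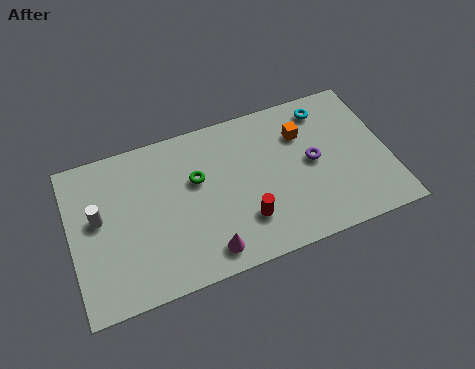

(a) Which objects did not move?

the green torus and the cyan torus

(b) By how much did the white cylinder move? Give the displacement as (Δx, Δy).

(-0.9, -1.7)

The white cylinder started near (2.1, 5.9) and ended near (1.2, 4.2).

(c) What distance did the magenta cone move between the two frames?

1.8

From (4.7, 2.7) to (5.5, 1.1), the magenta cone covered √(0.8² + 1.6²) ≈ 1.8 units.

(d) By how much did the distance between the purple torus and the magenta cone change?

+1.0

The distance was about 4.5 in the first image and 5.5 in the second, so they moved 1.0 units further apart.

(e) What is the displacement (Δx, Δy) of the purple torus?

(1.9, -1.4)

The purple torus was at about (8.4, 5.2) and moved to about (10.3, 3.8).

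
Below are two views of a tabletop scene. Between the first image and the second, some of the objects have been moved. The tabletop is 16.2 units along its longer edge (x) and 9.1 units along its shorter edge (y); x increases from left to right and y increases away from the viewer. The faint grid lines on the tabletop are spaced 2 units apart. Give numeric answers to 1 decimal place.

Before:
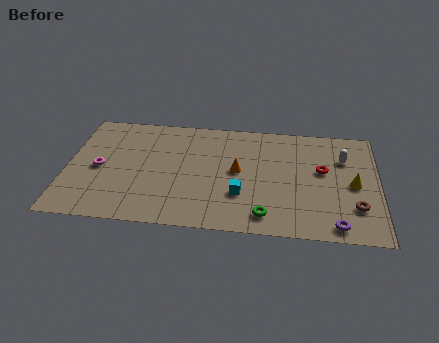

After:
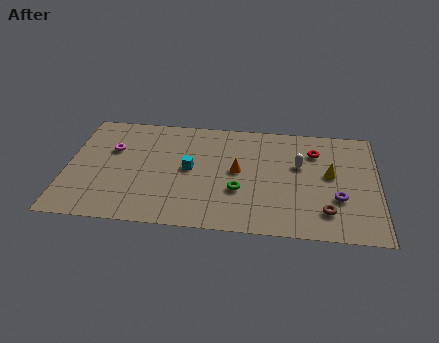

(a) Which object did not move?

the orange cone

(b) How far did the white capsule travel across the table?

2.4

The white capsule was near (14.4, 6.4) before and (12.1, 5.6) after, so it travelled √(2.3² + 0.8²) ≈ 2.4 units.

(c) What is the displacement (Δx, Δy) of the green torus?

(-1.4, 1.8)

The green torus was at about (10.4, 1.4) and moved to about (9.0, 3.2).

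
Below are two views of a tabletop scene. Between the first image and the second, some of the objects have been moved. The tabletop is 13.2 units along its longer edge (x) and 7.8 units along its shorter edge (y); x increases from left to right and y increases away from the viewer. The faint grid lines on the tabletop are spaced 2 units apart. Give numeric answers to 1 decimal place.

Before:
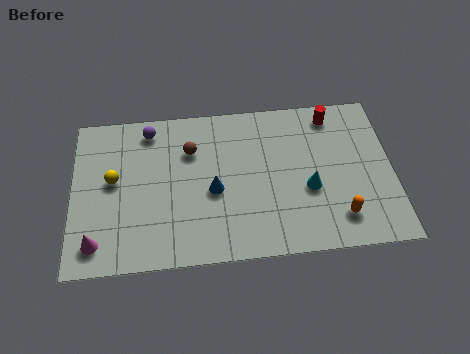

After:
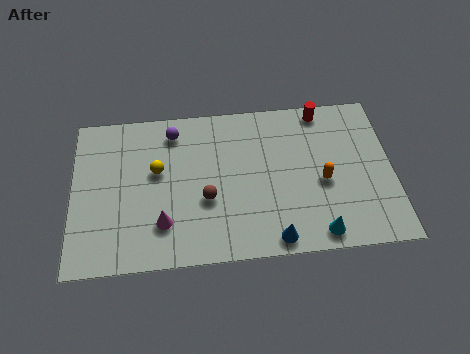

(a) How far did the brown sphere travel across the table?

2.6

From (4.9, 5.5) to (5.5, 3.0), the brown sphere covered √(0.6² + 2.5²) ≈ 2.6 units.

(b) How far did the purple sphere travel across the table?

1.0

The purple sphere moved from about (3.2, 6.7) to (4.2, 6.5), a distance of √(1.0² + 0.2²) ≈ 1.0.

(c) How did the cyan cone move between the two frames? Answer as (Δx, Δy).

(0.3, -2.2)

The cyan cone started near (9.7, 3.1) and ended near (10.0, 0.9).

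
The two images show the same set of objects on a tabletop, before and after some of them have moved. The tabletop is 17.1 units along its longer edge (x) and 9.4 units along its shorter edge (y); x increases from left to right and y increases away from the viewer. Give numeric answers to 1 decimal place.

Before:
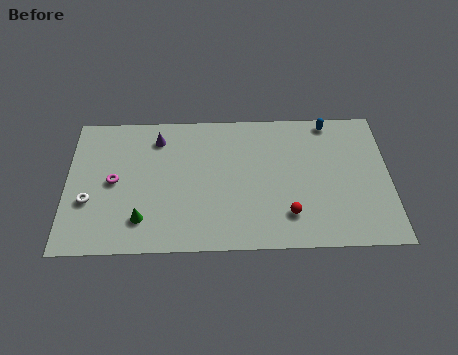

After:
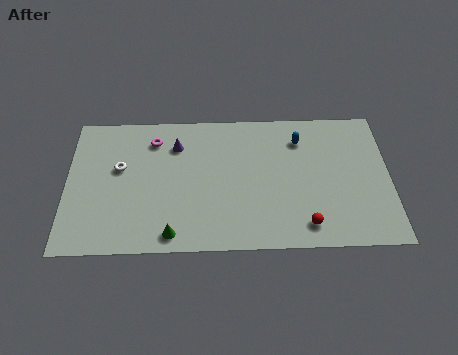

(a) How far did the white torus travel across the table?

2.7

From (1.2, 3.4) to (2.8, 5.6), the white torus covered √(1.6² + 2.2²) ≈ 2.7 units.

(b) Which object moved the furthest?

the magenta torus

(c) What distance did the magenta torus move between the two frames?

3.5

The magenta torus moved from about (2.5, 4.7) to (4.6, 7.5), a distance of √(2.1² + 2.8²) ≈ 3.5.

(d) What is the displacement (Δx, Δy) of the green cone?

(1.6, -1.0)

The green cone started near (4.0, 2.1) and ended near (5.6, 1.1).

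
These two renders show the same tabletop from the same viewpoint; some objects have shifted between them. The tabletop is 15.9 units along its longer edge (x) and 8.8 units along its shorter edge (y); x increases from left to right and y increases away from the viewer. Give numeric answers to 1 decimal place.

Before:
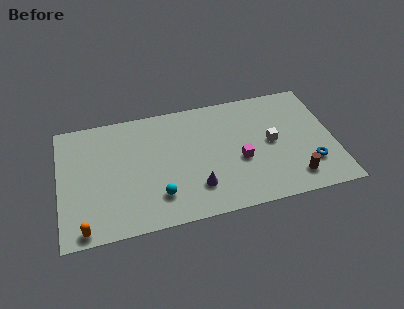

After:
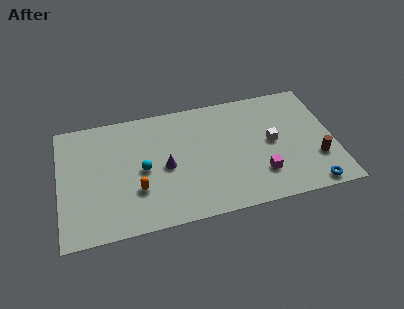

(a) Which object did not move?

the white cube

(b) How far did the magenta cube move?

1.7

The magenta cube moved from about (10.4, 3.6) to (11.5, 2.3), a distance of √(1.1² + 1.3²) ≈ 1.7.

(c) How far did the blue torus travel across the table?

1.6

From (14.4, 2.4) to (14.3, 0.8), the blue torus covered √(0.1² + 1.6²) ≈ 1.6 units.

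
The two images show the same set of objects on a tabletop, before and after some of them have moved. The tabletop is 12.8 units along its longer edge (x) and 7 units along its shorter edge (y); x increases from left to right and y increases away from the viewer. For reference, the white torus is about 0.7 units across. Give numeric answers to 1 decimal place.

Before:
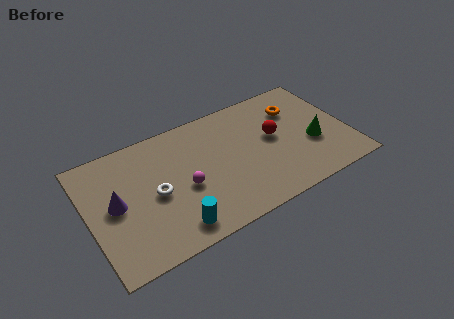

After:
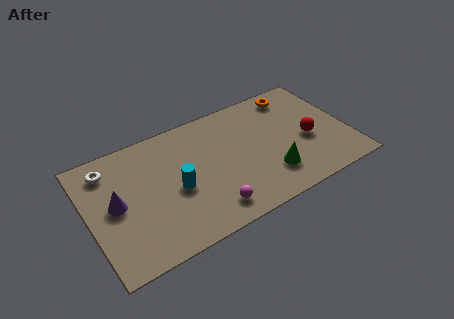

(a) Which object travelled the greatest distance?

the white torus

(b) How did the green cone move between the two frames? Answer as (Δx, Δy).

(-2.3, -0.9)

The green cone was at about (11.0, 2.7) and moved to about (8.7, 1.8).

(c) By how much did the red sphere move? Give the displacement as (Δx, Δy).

(1.6, -0.9)

The red sphere was at about (9.2, 3.9) and moved to about (10.8, 3.0).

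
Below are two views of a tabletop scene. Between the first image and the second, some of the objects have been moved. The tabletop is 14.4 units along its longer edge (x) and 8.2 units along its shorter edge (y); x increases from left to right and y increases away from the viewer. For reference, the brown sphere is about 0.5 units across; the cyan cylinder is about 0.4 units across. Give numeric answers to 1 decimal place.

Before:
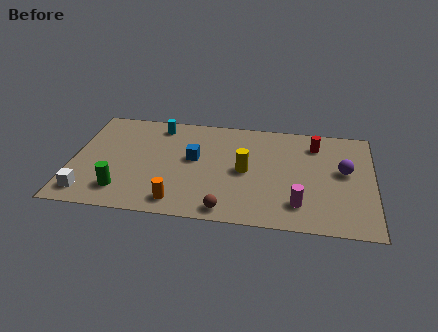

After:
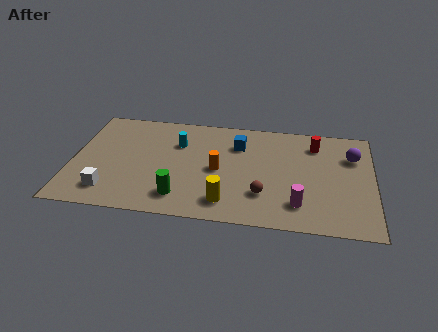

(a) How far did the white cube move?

1.0

The white cube moved from about (0.9, 1.3) to (1.9, 1.6), a distance of √(1.0² + 0.3²) ≈ 1.0.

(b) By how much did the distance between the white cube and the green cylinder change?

+1.8

The distance was about 1.6 in the first image and 3.4 in the second, so they moved 1.8 units further apart.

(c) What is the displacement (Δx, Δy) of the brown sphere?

(1.7, 1.4)

From the two frames, the brown sphere sits at roughly (7.5, 0.9) before and (9.2, 2.3) after.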